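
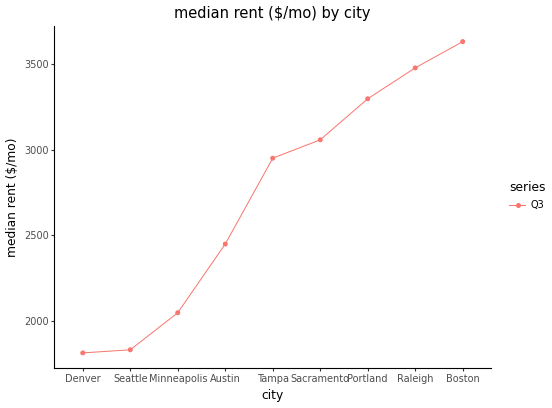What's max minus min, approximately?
≈ 1800

Max Boston ≈ 3600, min Denver ≈ 1800; range ≈ 1800.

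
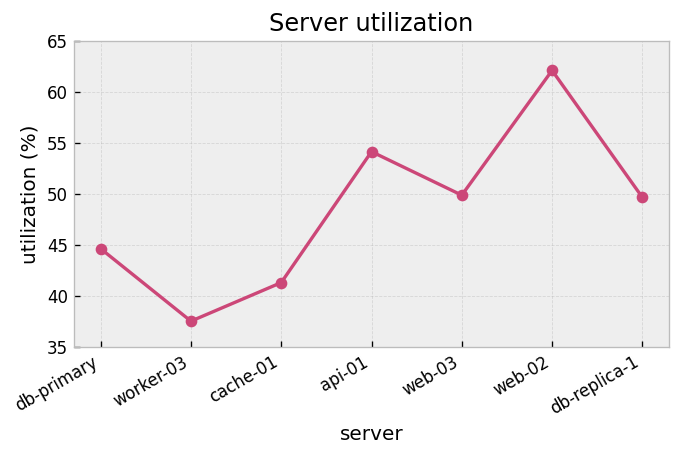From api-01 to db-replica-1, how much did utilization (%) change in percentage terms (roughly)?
api-01 ≈ 55, db-replica-1 ≈ 50; (50 − 55) / 55 ≈ -9.1%.

≈ -9.1%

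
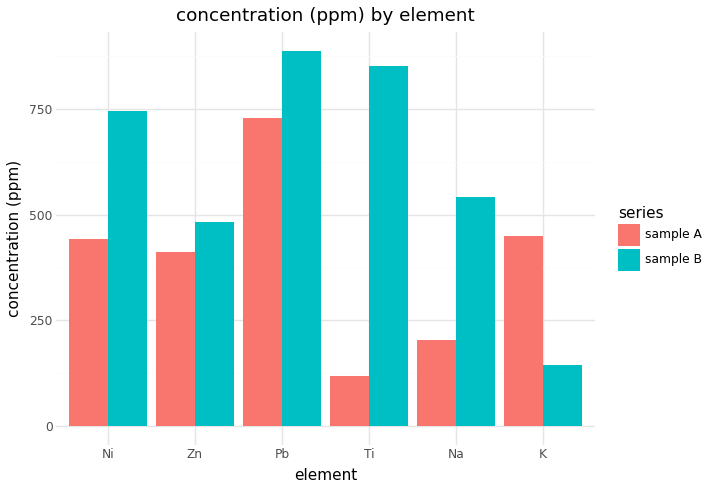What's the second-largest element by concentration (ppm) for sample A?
K

Top 3 for sample A: Pb ≈ 700, K ≈ 500, Ni ≈ 400.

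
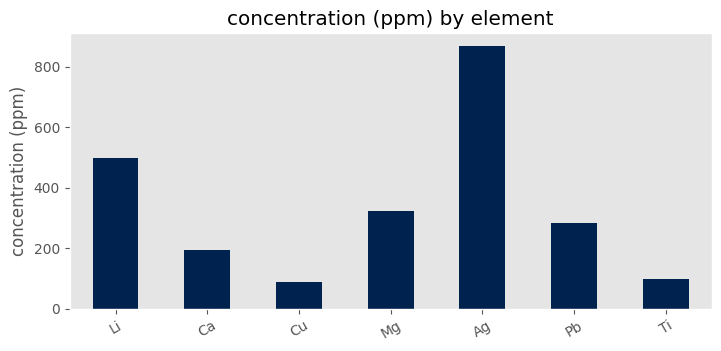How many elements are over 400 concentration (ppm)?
2

Above 400: Li, Ag.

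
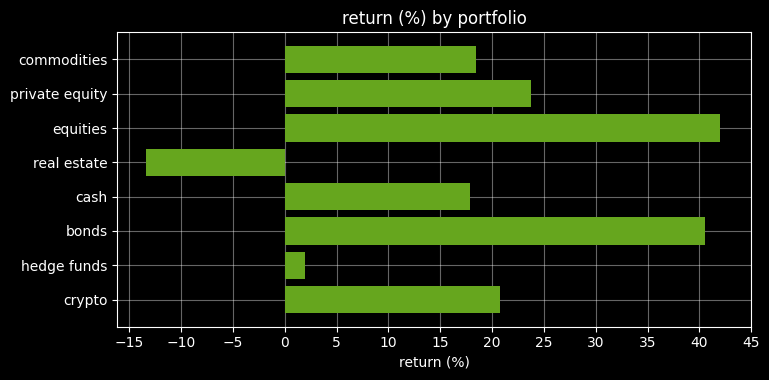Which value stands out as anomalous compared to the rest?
real estate

real estate ≈ -15; the rest sit between ≈ 0 and ≈ 40.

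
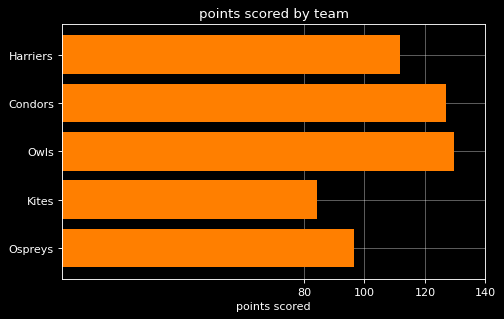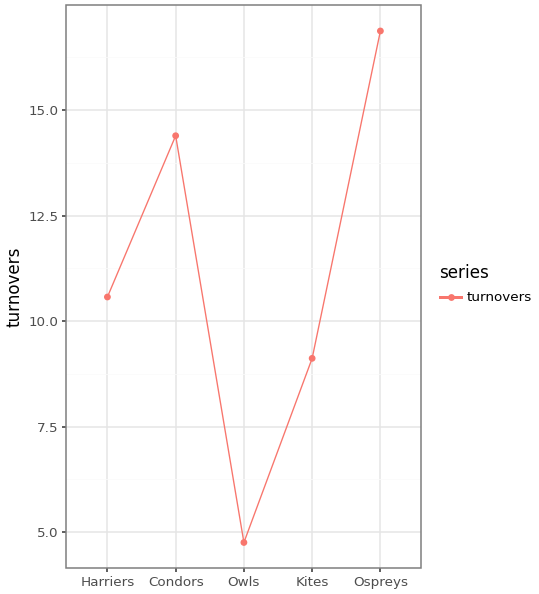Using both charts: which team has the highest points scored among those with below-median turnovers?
Owls

Chart 2 median turnovers ≈ 10; below-median teams: Owls, Kites. Among those, Owls has the highest points scored (≈ 120).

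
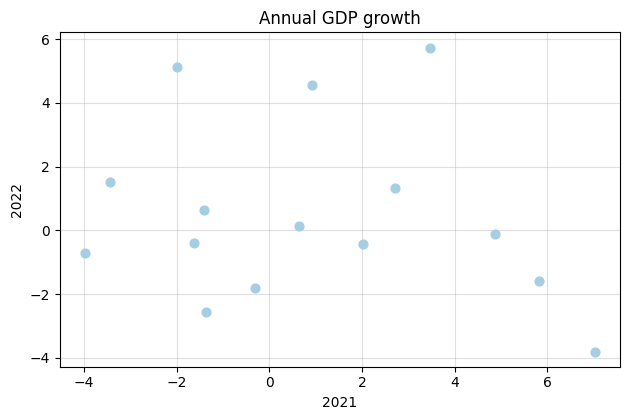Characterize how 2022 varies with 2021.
no clear correlation

Points are roughly uncorrelated; weak (|r| ≈ 0.2).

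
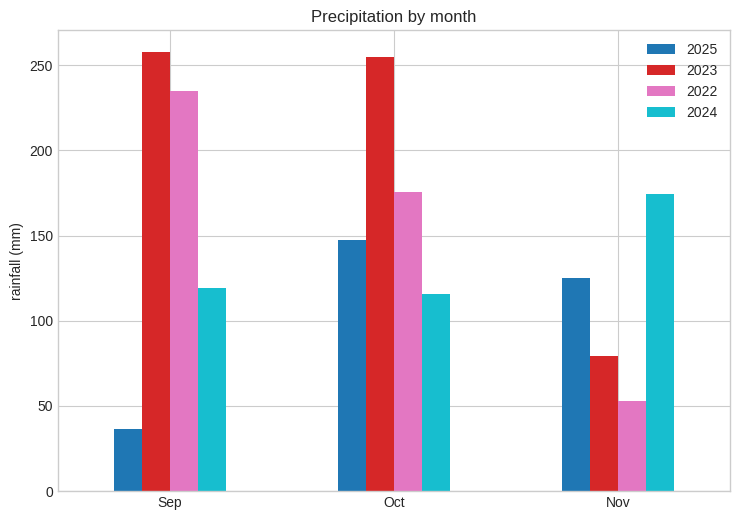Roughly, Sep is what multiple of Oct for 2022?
Sep ≈ 225, Oct ≈ 175; 225/175 ≈ 1.29.

≈ 1.29×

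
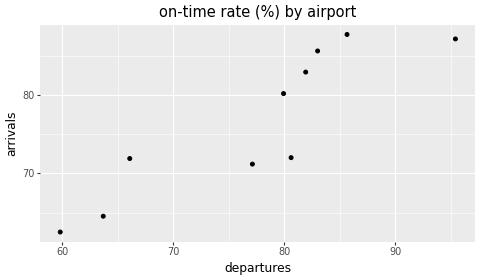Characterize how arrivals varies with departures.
positive, strong

Points are positively correlated; strong (|r| ≈ 0.9).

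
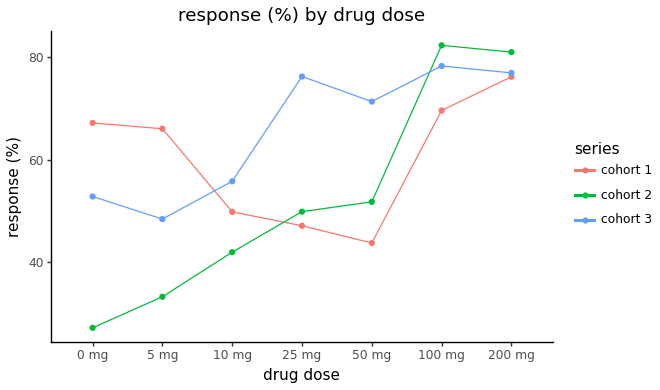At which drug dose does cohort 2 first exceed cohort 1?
10 mg: cohort 2 ≈ 40 vs cohort 1 ≈ 50 (not yet); 25 mg: cohort 2 ≈ 50 vs cohort 1 ≈ 45 (first crossover).

25 mg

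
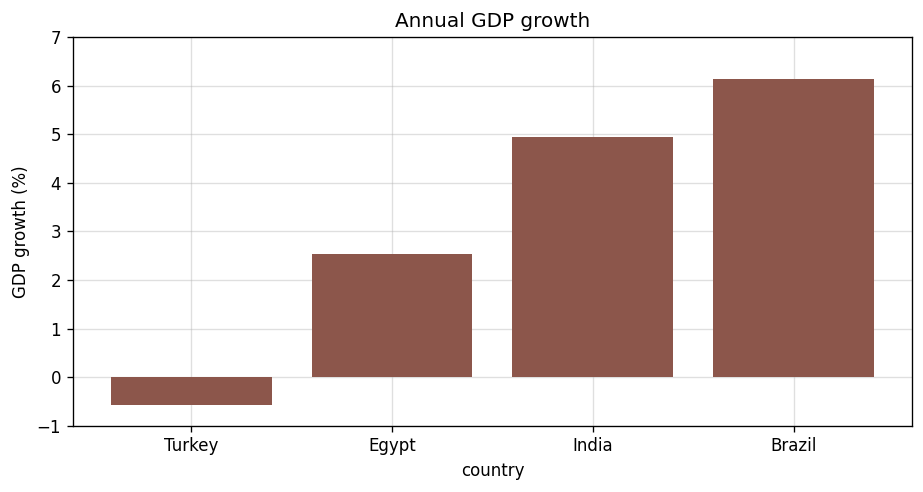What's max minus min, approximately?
≈ 7

Max Brazil ≈ 6, min Turkey ≈ -1; range ≈ 7.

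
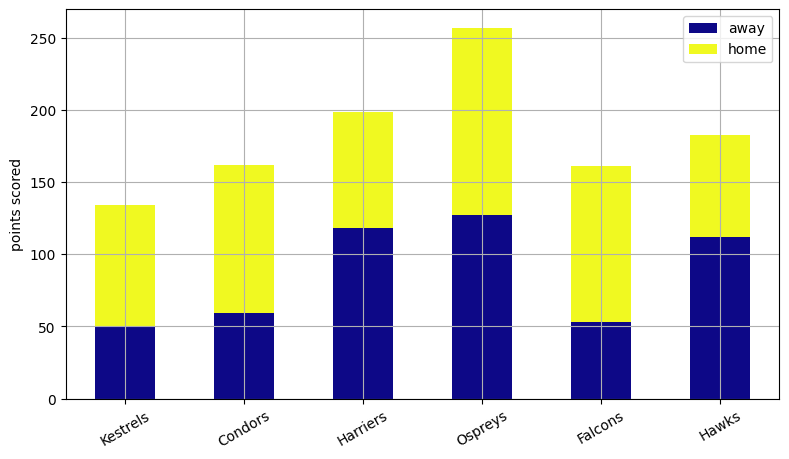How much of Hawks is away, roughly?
≈ 100

away top ≈ 100, bottom ≈ 0; segment ≈ 100.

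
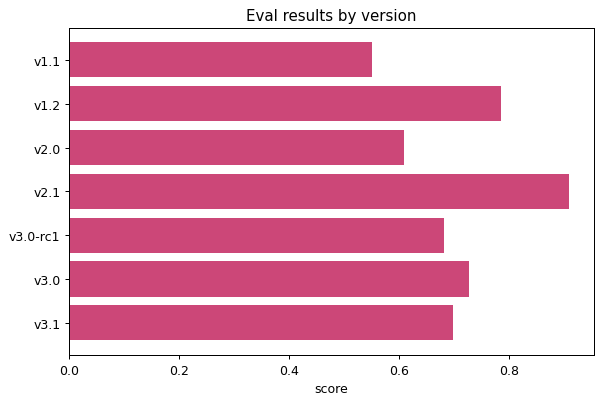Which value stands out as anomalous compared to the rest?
v2.1 ≈ 0.9; the rest sit between ≈ 0.6 and ≈ 0.8.

v2.1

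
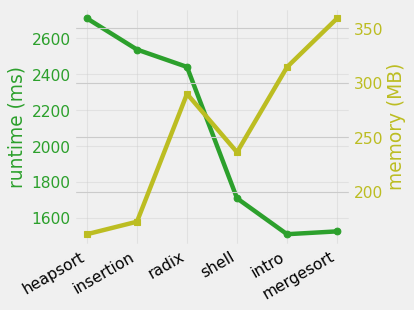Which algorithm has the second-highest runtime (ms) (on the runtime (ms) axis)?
Top 3 (on the runtime (ms) axis): heapsort ≈ 2800, insertion ≈ 2600, radix ≈ 2400.

insertion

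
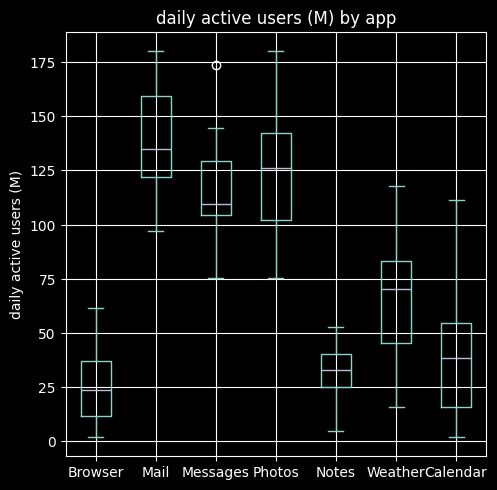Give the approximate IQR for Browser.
≈ 30

Q3 ≈ 40, Q1 ≈ 10; IQR ≈ 30.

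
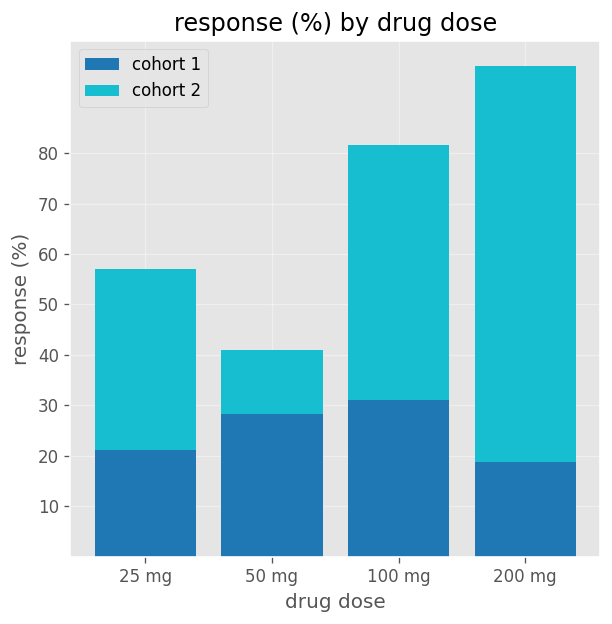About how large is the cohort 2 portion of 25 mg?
≈ 40

cohort 2 top ≈ 60, bottom ≈ 20; segment ≈ 40.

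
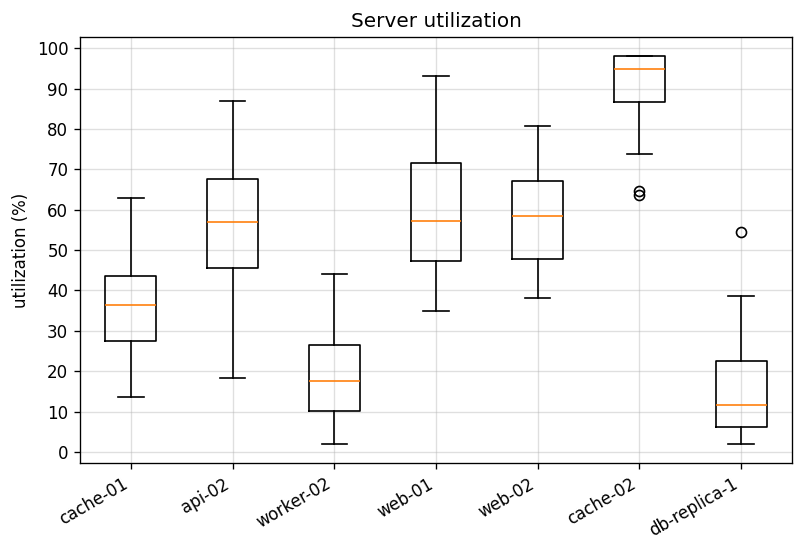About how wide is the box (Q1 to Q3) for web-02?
Q3 ≈ 70, Q1 ≈ 50; IQR ≈ 20.

≈ 20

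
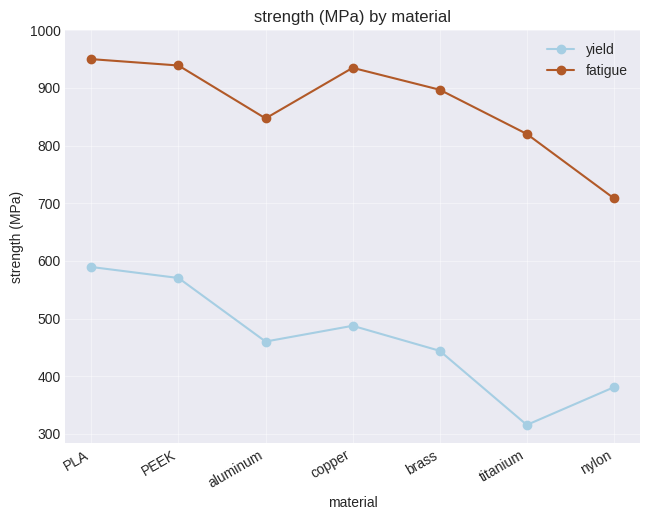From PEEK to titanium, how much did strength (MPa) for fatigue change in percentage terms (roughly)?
PEEK ≈ 900, titanium ≈ 800; (800 − 900) / 900 ≈ -11.1%.

≈ -11.1%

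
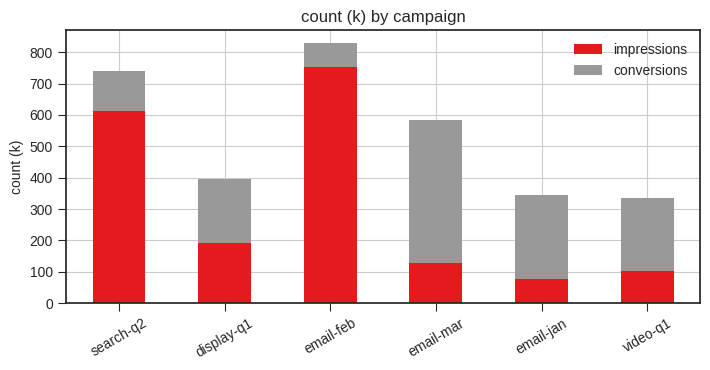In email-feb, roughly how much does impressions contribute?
impressions top ≈ 800, bottom ≈ 0; segment ≈ 800.

≈ 800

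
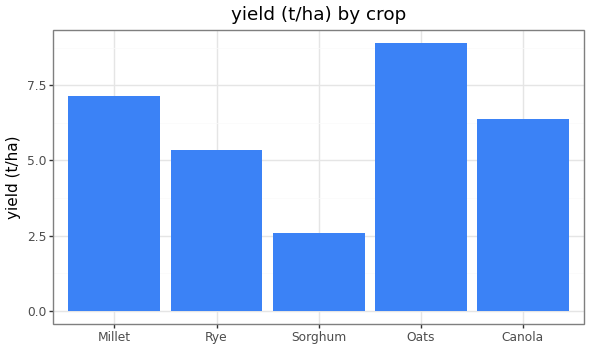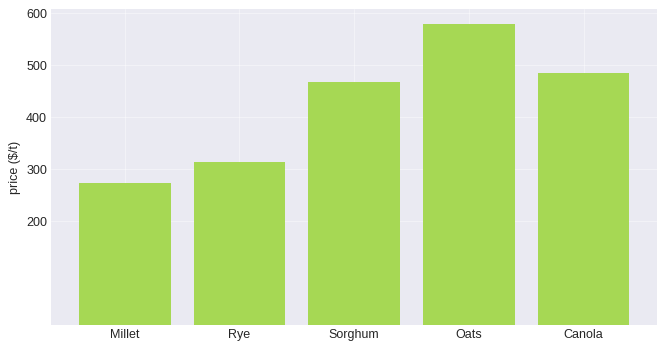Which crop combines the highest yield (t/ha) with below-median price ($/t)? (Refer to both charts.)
Millet

Chart 2 median price ($/t) ≈ 500; below-median crops: Millet, Rye. Among those, Millet has the highest yield (t/ha) (≈ 7).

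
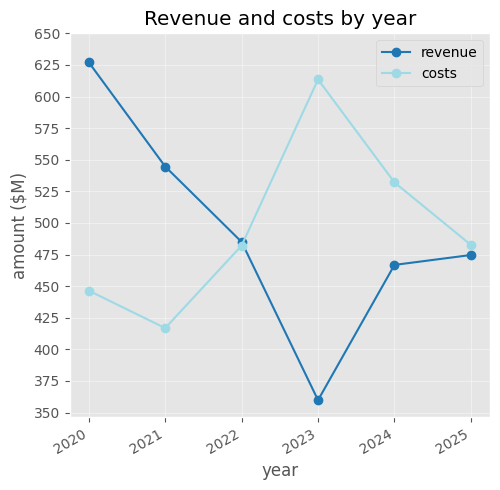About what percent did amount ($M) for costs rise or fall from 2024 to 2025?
≈ -9.5%

2024 ≈ 525, 2025 ≈ 475; (475 − 525) / 525 ≈ -9.5%.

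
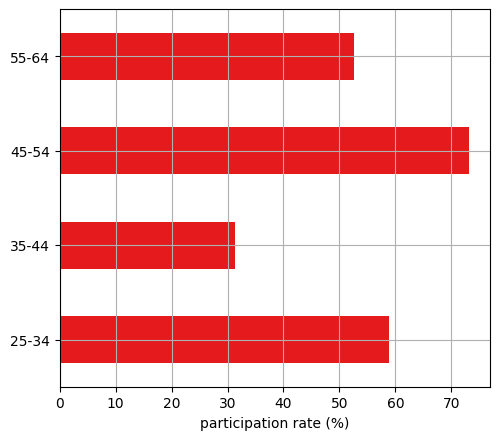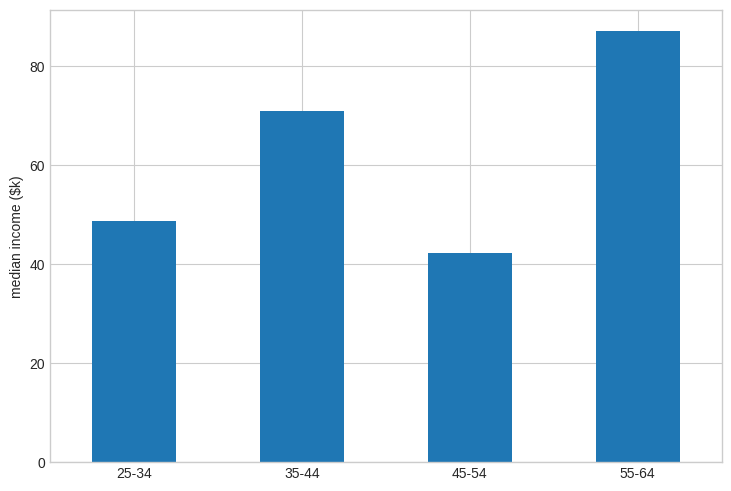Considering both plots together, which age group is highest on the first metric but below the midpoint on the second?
Chart 2 median median income ($k) ≈ 60; below-median age groups: 25-34, 45-54. Among those, 45-54 has the highest participation rate (%) (≈ 70).

45-54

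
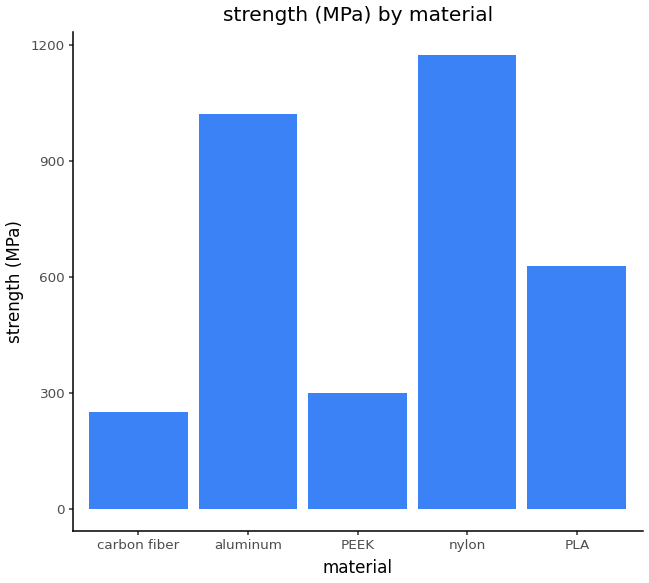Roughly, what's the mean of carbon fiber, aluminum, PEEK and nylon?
≈ 700

(300 + 1000 + 300 + 1200) / 4 ≈ 700.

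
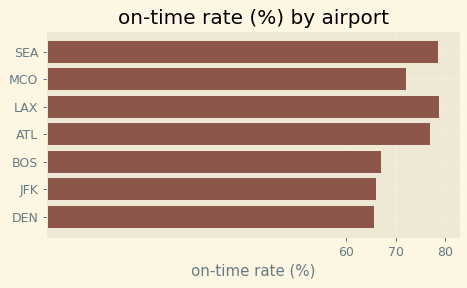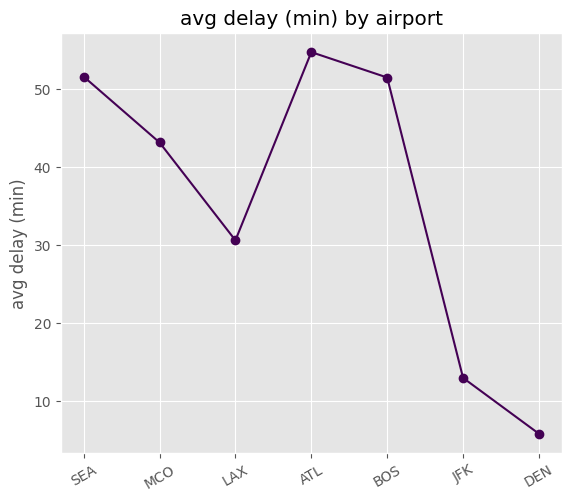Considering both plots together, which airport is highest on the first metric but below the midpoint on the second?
LAX

Chart 2 median avg delay (min) ≈ 40; below-median airports: LAX, JFK, DEN. Among those, LAX has the highest on-time rate (%) (≈ 80).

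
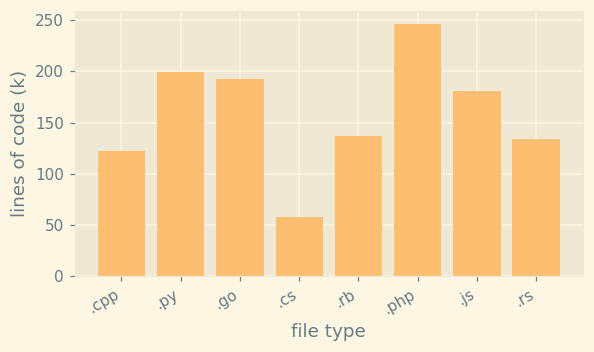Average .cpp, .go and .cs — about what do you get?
(125 + 200 + 50) / 3 ≈ 125.

≈ 125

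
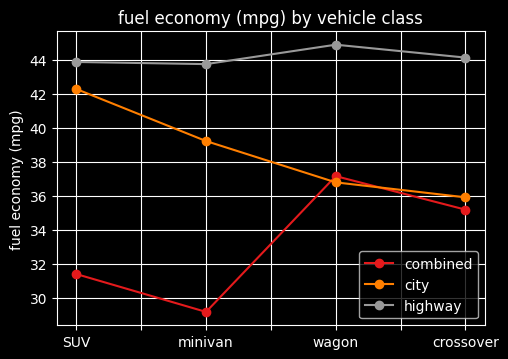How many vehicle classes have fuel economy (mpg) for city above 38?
Above 38: SUV, minivan.

2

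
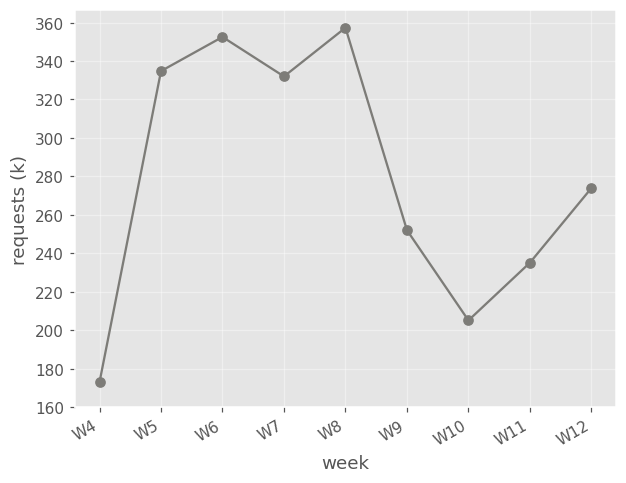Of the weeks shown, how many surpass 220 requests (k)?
Above 220: W5, W6, W7, W8, W9, W11, W12.

7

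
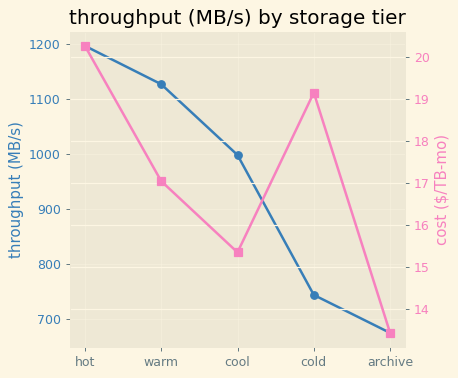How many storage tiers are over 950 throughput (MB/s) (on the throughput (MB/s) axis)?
3

Above 950: hot, warm, cool.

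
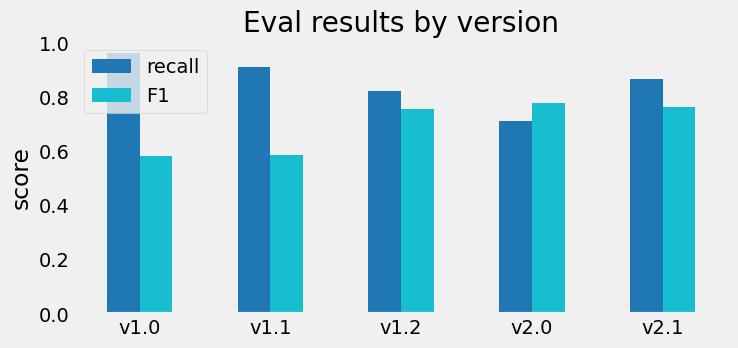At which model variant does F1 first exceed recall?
v2.0

v1.2: F1 ≈ 0.8 vs recall ≈ 0.8 (not yet); v2.0: F1 ≈ 0.8 vs recall ≈ 0.7 (first crossover).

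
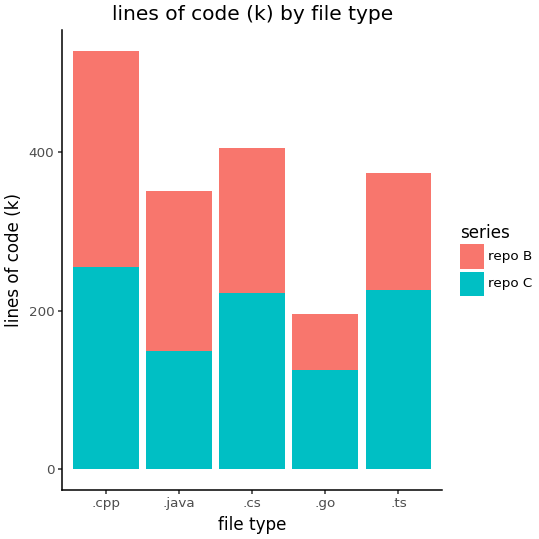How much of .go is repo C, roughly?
≈ 100

repo C top ≈ 100, bottom ≈ 0; segment ≈ 100.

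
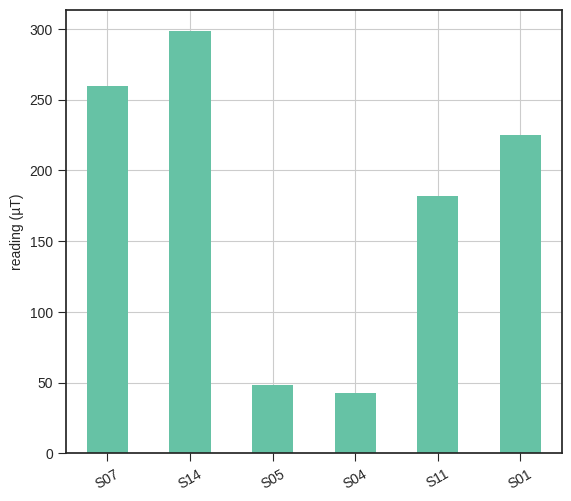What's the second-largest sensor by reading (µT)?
Top 3: S14 ≈ 300, S07 ≈ 250, S01 ≈ 225.

S07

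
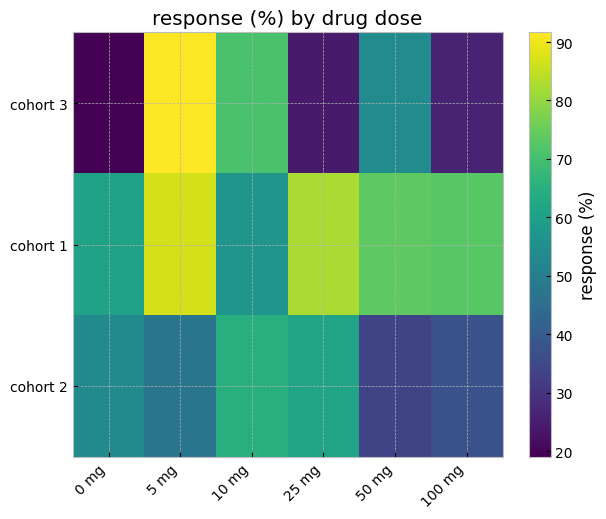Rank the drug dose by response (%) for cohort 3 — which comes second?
10 mg

Top 3 for cohort 3: 5 mg ≈ 90, 10 mg ≈ 70, 50 mg ≈ 50.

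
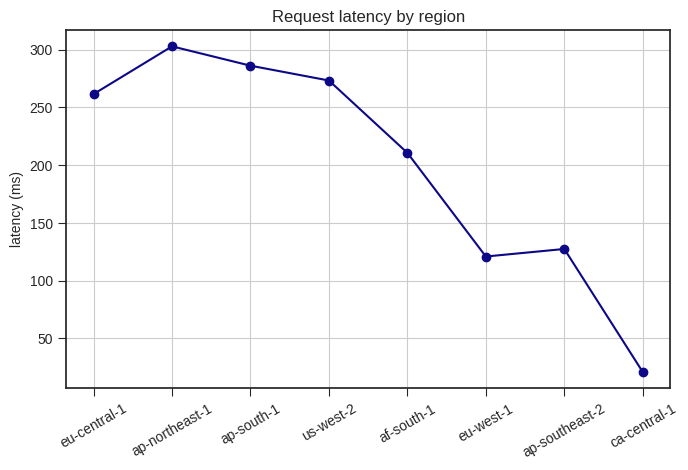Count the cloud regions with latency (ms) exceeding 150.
Above 150: eu-central-1, ap-northeast-1, ap-south-1, us-west-2, af-south-1.

5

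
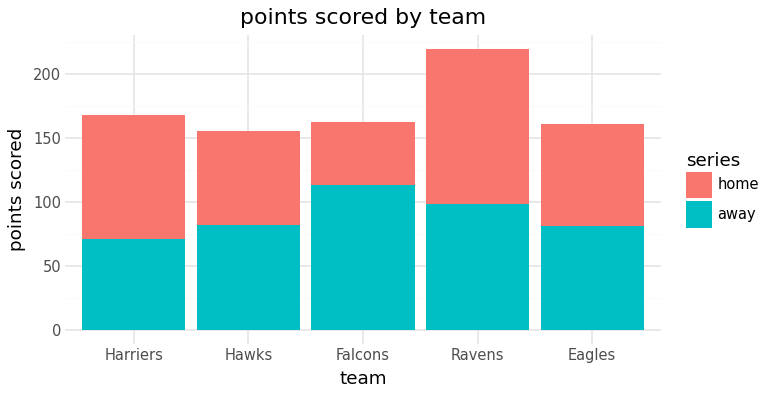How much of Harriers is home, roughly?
≈ 80

home top ≈ 160, bottom ≈ 80; segment ≈ 80.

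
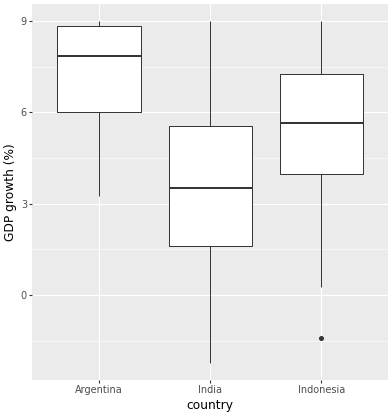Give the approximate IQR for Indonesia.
Q3 ≈ 7.5, Q1 ≈ 4.0; IQR ≈ 3.5.

≈ 3.5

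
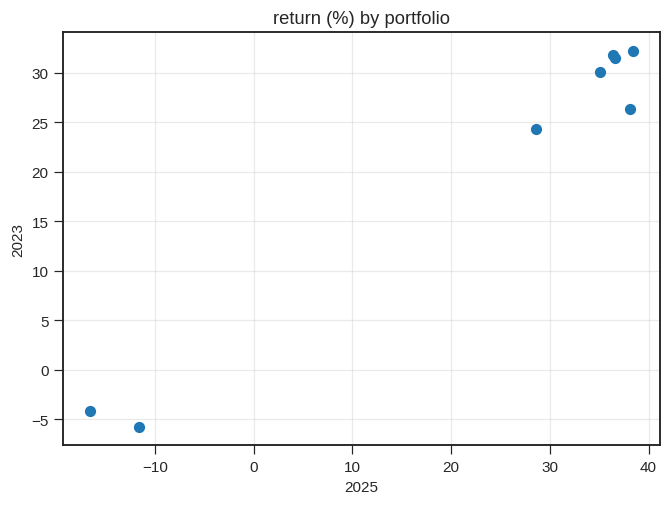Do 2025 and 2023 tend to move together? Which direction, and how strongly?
positive, strong

Points are positively correlated; strong (|r| ≈ 1.0).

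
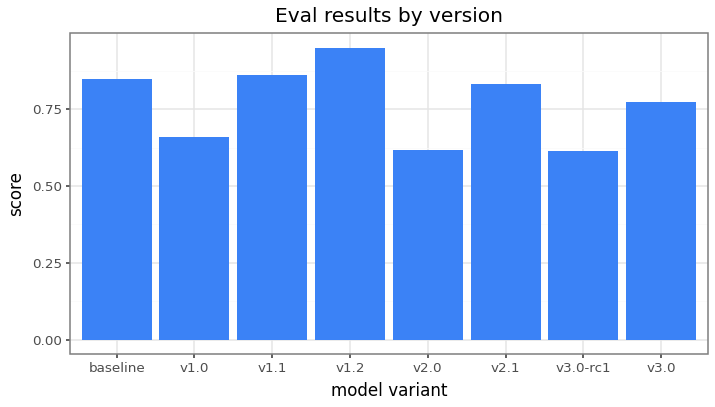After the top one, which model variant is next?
v1.1

Top 3: v1.2 ≈ 1.0, v1.1 ≈ 0.9, baseline ≈ 0.8.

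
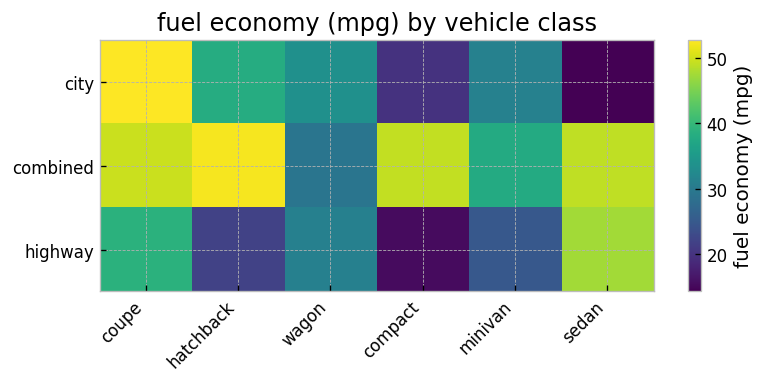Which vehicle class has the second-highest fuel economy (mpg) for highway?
coupe

Top 3 for highway: sedan ≈ 45, coupe ≈ 40, wagon ≈ 30.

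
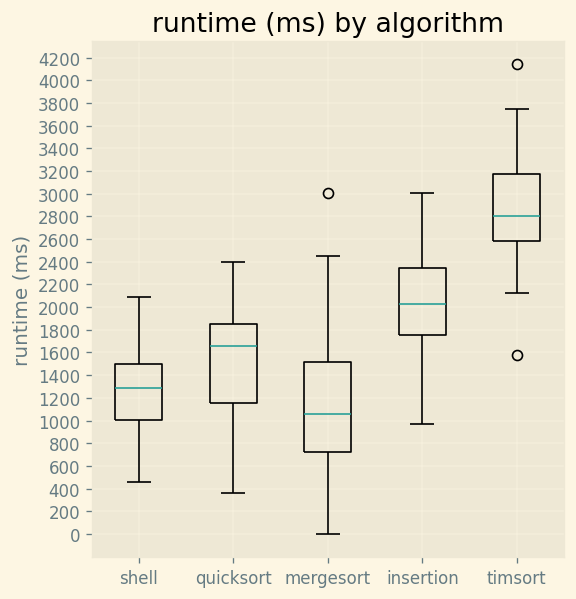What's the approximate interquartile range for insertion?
Q3 ≈ 2400, Q1 ≈ 1800; IQR ≈ 600.

≈ 600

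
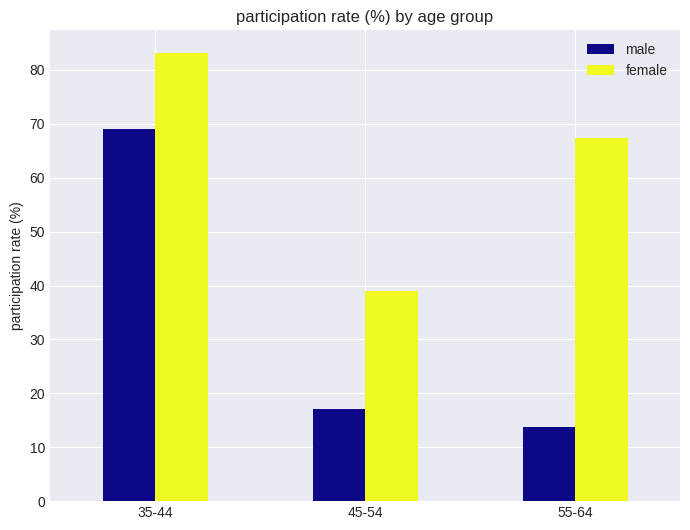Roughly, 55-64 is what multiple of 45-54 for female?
≈ 1.75×

55-64 ≈ 70, 45-54 ≈ 40; 70/40 ≈ 1.75.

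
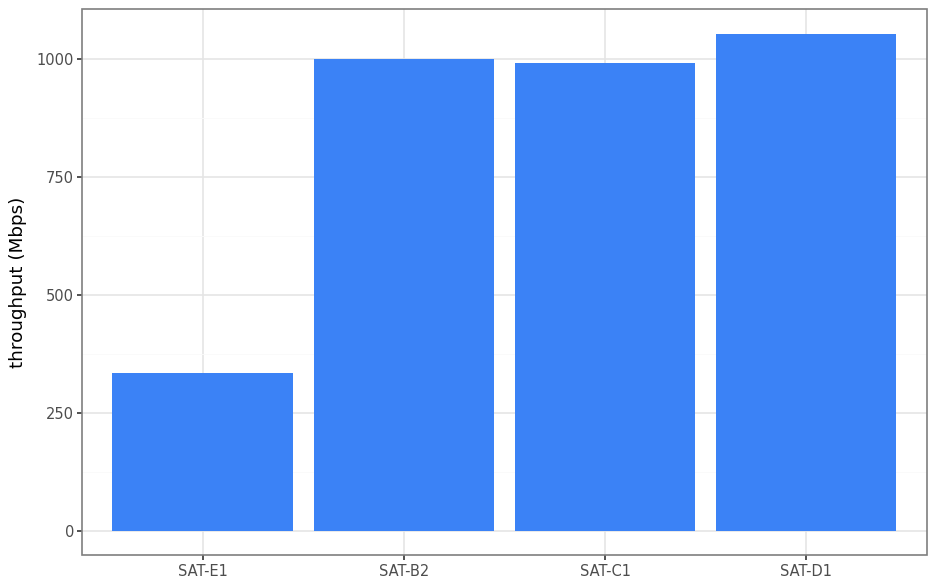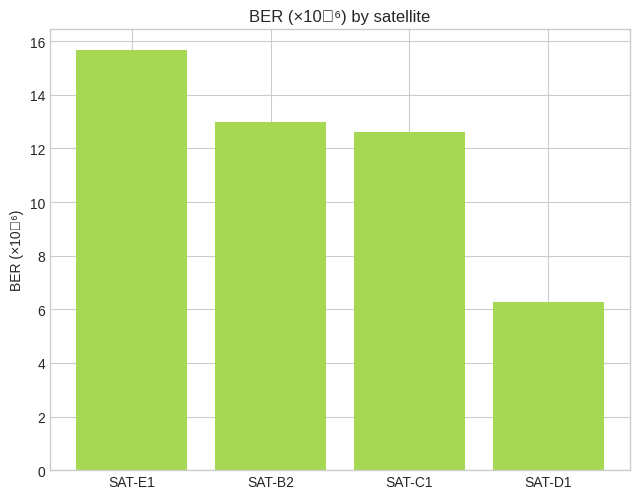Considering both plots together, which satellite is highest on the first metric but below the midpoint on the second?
Chart 2 median BER (×10⁻⁶) ≈ 12; below-median satellites: SAT-C1, SAT-D1. Among those, SAT-D1 has the highest throughput (Mbps) (≈ 1100).

SAT-D1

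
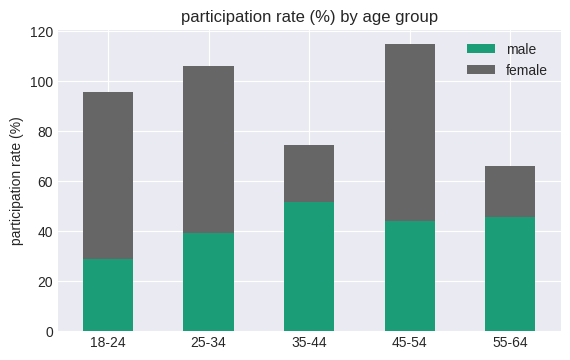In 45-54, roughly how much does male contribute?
≈ 40

male top ≈ 40, bottom ≈ 0; segment ≈ 40.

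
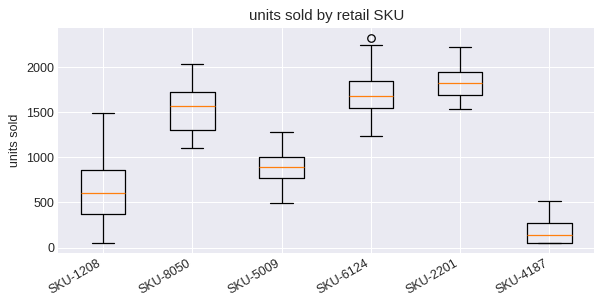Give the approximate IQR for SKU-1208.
≈ 400

Q3 ≈ 800, Q1 ≈ 400; IQR ≈ 400.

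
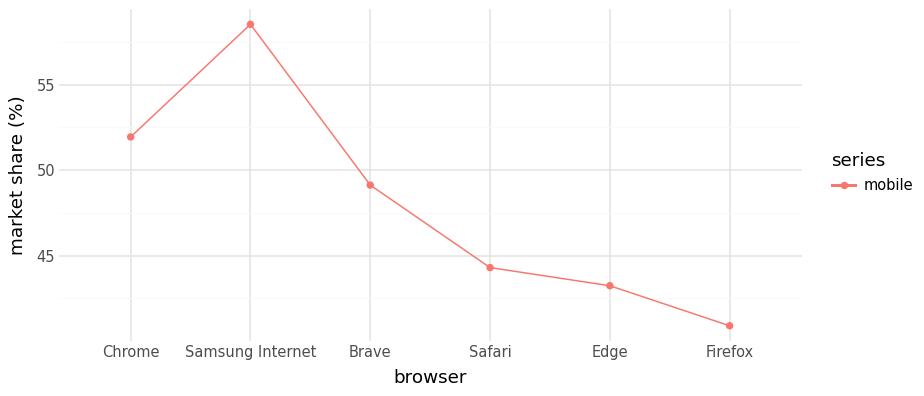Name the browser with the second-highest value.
Top 3: Samsung Internet ≈ 58, Chrome ≈ 52, Brave ≈ 50.

Chrome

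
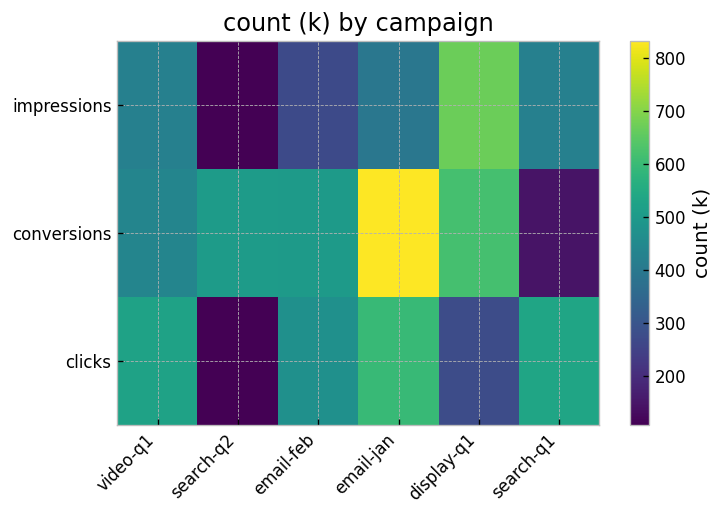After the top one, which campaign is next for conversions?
Top 3 for conversions: email-jan ≈ 800, display-q1 ≈ 600, search-q2 ≈ 500.

display-q1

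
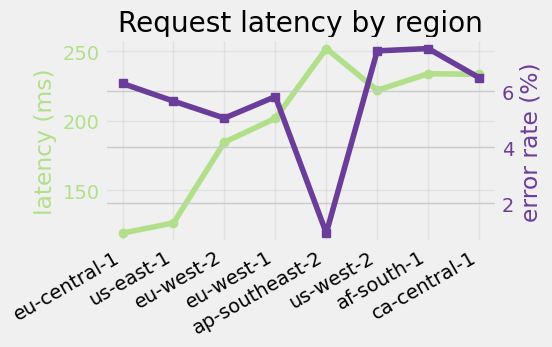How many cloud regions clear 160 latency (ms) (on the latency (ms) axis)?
Above 160: eu-west-2, eu-west-1, ap-southeast-2, us-west-2, af-south-1, ca-central-1.

6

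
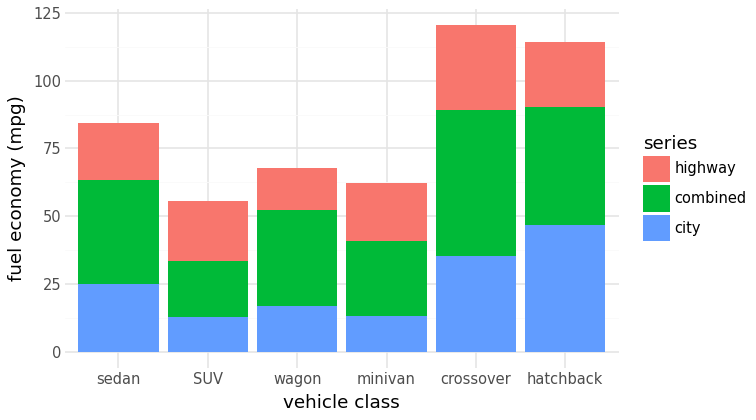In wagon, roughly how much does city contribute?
city top ≈ 20, bottom ≈ 0; segment ≈ 20.

≈ 20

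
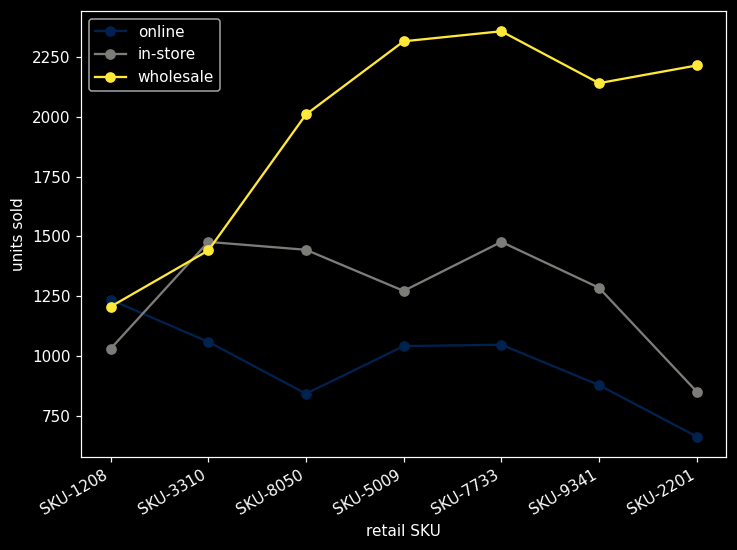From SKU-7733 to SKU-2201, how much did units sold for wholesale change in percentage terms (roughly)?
≈ -8.3%

SKU-7733 ≈ 2400, SKU-2201 ≈ 2200; (2200 − 2400) / 2400 ≈ -8.3%.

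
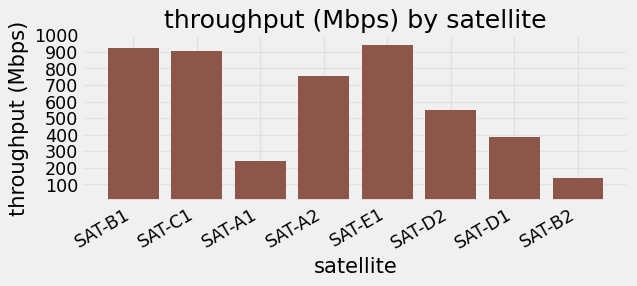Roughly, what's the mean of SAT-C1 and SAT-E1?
≈ 900

(900 + 900) / 2 ≈ 900.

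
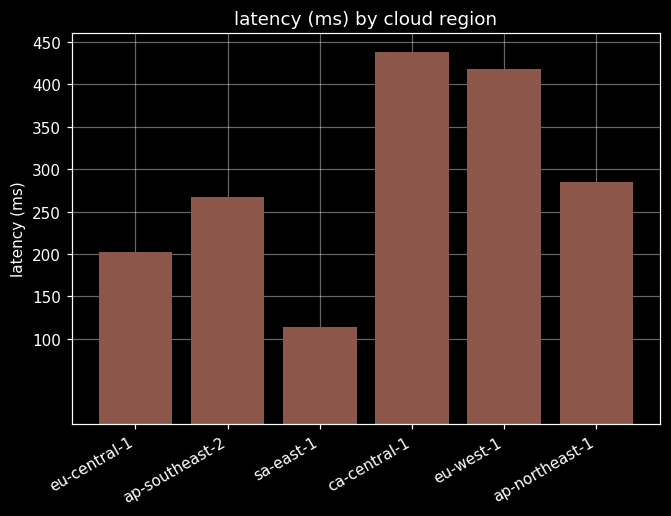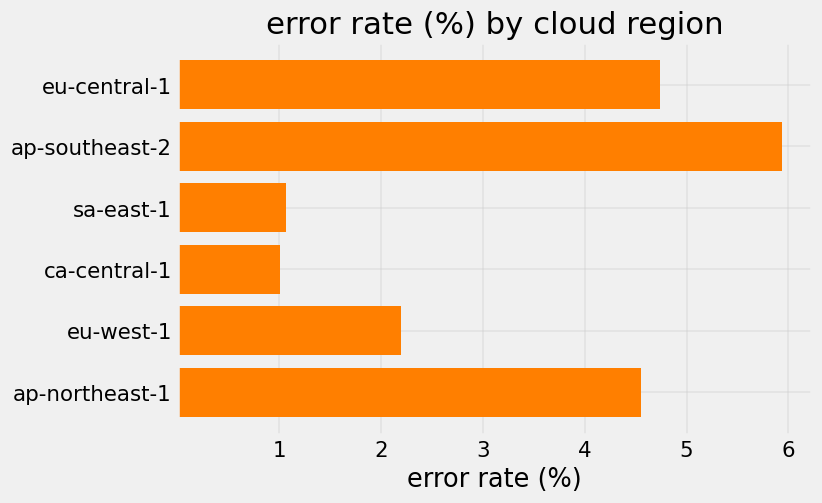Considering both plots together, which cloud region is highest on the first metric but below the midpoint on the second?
Chart 2 median error rate (%) ≈ 3; below-median cloud regions: sa-east-1, ca-central-1, eu-west-1. Among those, ca-central-1 has the highest latency (ms) (≈ 450).

ca-central-1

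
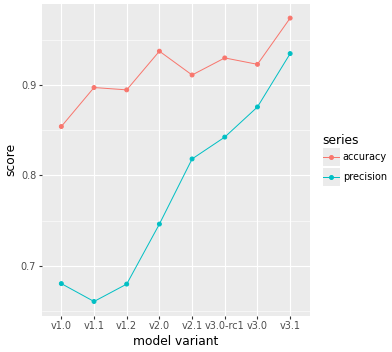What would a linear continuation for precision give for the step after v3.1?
Last three: 0.85, 0.90, 0.95 → slope ≈ 0.05/step → next ≈ 1.

≈ 1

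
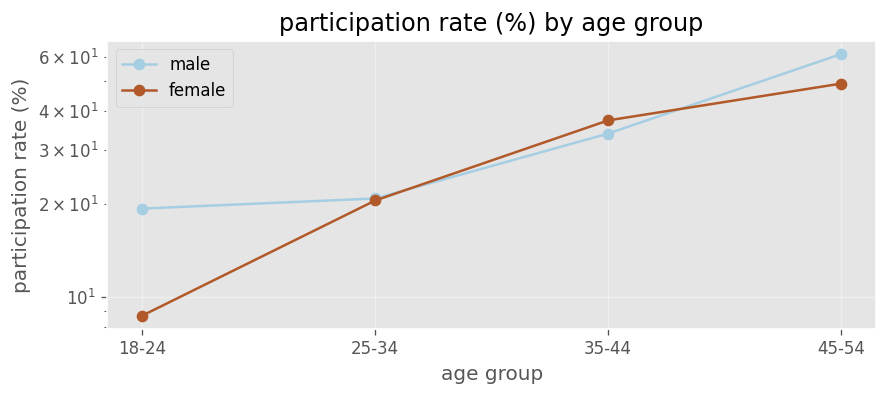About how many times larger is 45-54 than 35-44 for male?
45-54 ≈ 60, 35-44 ≈ 35; 60/35 ≈ 1.71.

≈ 1.71×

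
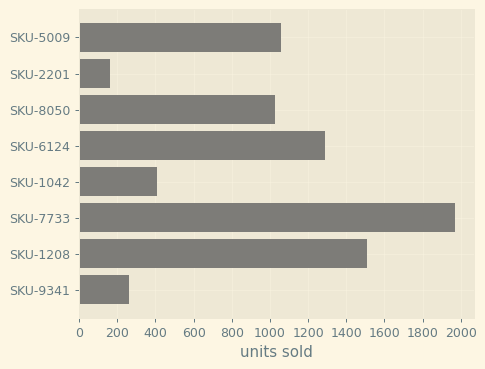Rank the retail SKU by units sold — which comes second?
Top 3: SKU-7733 ≈ 2000, SKU-1208 ≈ 1600, SKU-6124 ≈ 1200.

SKU-1208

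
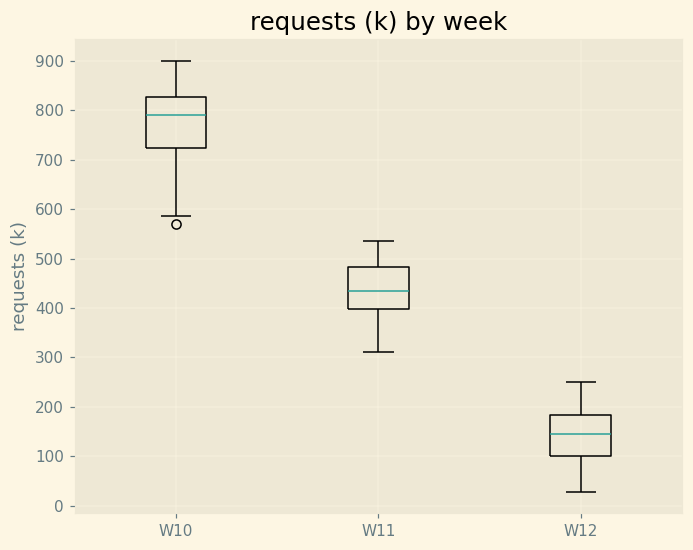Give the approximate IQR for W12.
Q3 ≈ 200, Q1 ≈ 100; IQR ≈ 100.

≈ 100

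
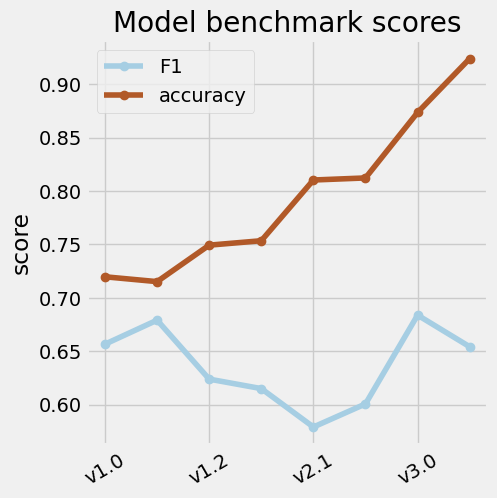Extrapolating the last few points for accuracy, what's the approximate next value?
≈ 0.95

Last three: 0.80, 0.85, 0.90 → slope ≈ 0.05/step → next ≈ 0.95.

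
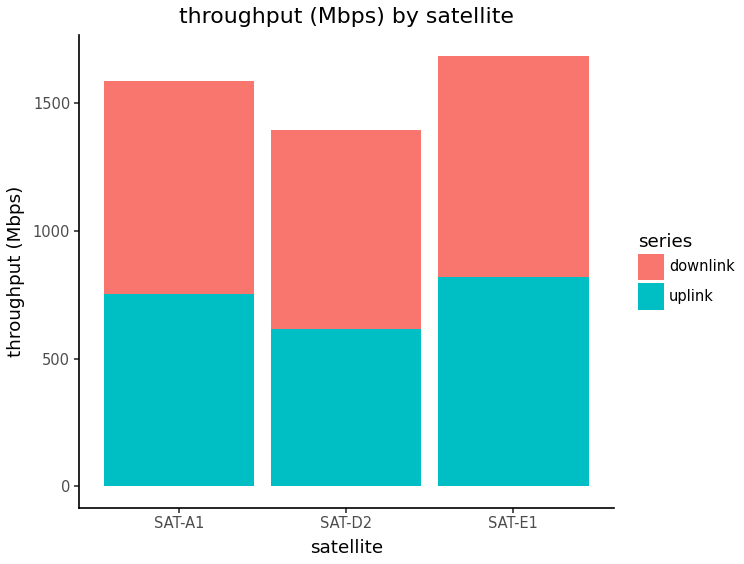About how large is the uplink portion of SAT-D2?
uplink top ≈ 600, bottom ≈ 0; segment ≈ 600.

≈ 600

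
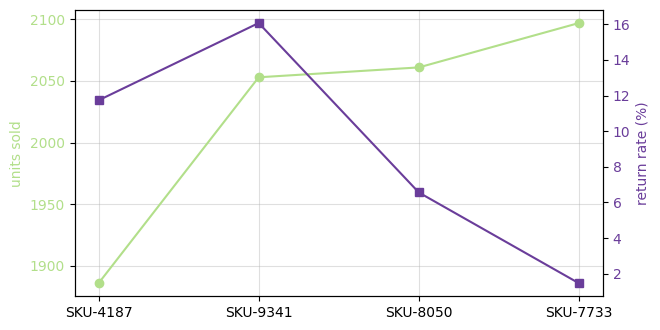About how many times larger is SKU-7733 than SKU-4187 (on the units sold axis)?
SKU-7733 ≈ 2100, SKU-4187 ≈ 1880; 2100/1880 ≈ 1.12.

≈ 1.12×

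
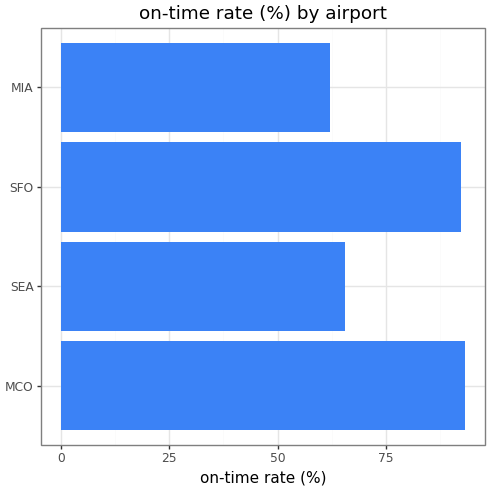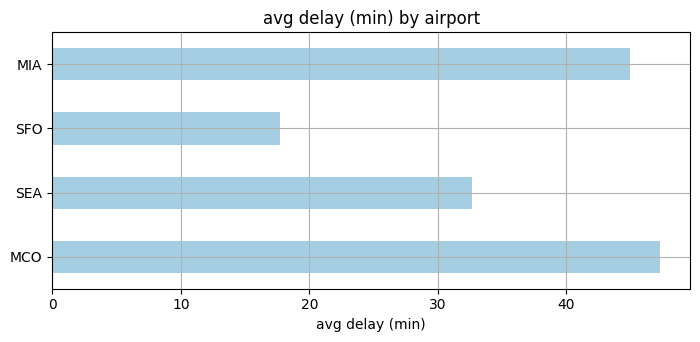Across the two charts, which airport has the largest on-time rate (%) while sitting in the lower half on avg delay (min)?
SFO

Chart 2 median avg delay (min) ≈ 40; below-median airports: SEA, SFO. Among those, SFO has the highest on-time rate (%) (≈ 90).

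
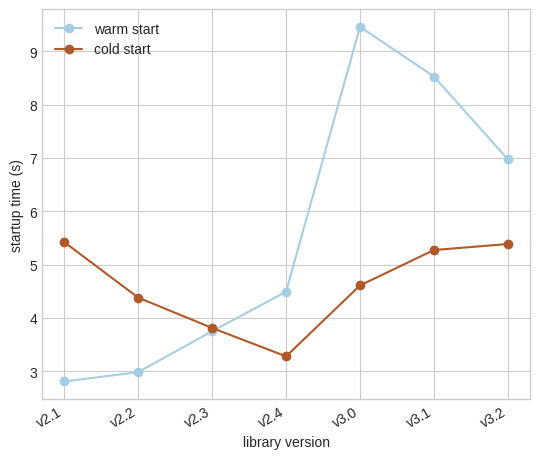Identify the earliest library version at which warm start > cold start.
v2.4

v2.3: warm start ≈ 4 vs cold start ≈ 4 (not yet); v2.4: warm start ≈ 4 vs cold start ≈ 3 (first crossover).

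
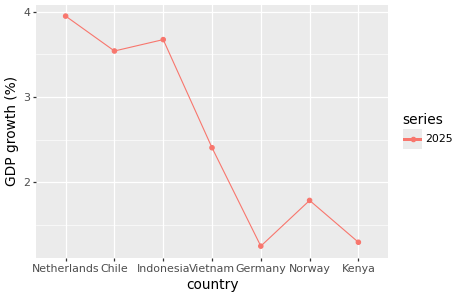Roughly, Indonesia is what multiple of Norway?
≈ 1.75×

Indonesia ≈ 3.5, Norway ≈ 2.0; 3.5/2.0 ≈ 1.75.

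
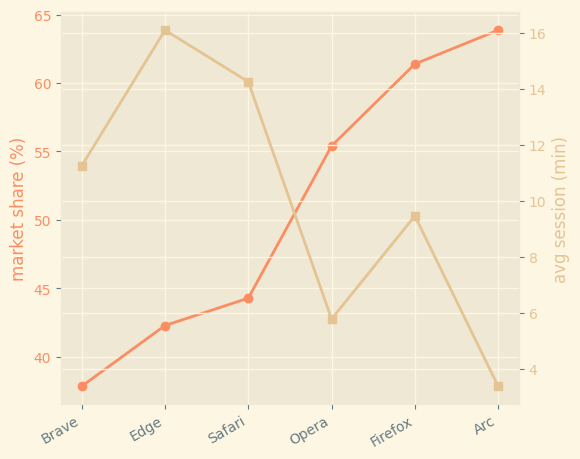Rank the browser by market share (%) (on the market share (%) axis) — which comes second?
Top 3 (on the market share (%) axis): Arc ≈ 65, Firefox ≈ 60, Opera ≈ 55.

Firefox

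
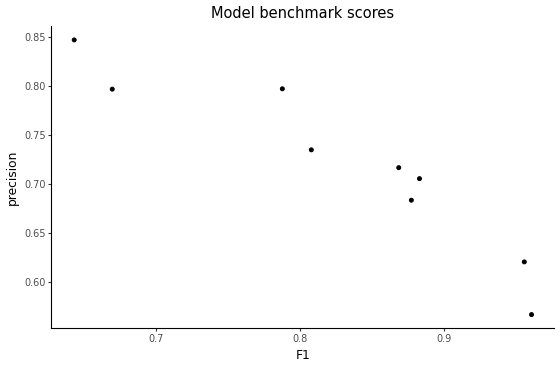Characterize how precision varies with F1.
Points are negatively correlated; strong (|r| ≈ 0.9).

negative, strong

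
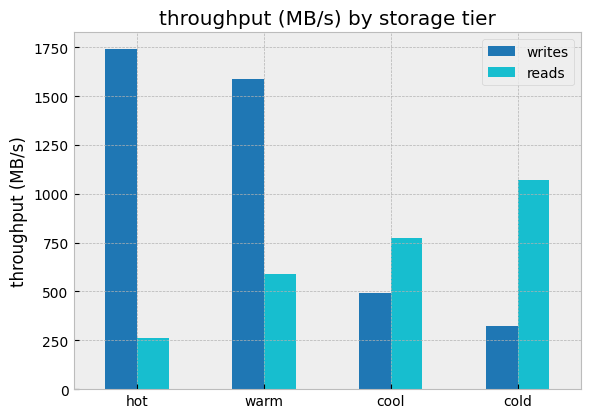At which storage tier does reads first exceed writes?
cool

warm: reads ≈ 600 vs writes ≈ 1600 (not yet); cool: reads ≈ 800 vs writes ≈ 400 (first crossover).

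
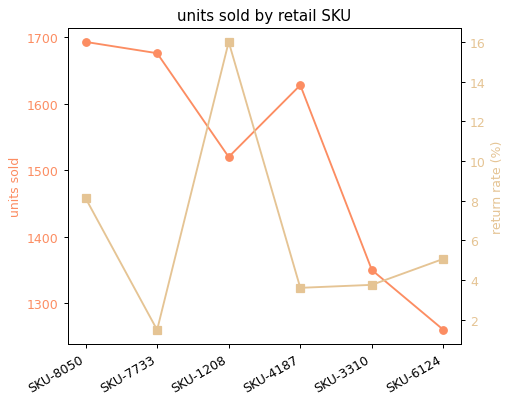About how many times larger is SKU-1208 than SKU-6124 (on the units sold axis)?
≈ 1.2×

SKU-1208 ≈ 1500, SKU-6124 ≈ 1250; 1500/1250 ≈ 1.2.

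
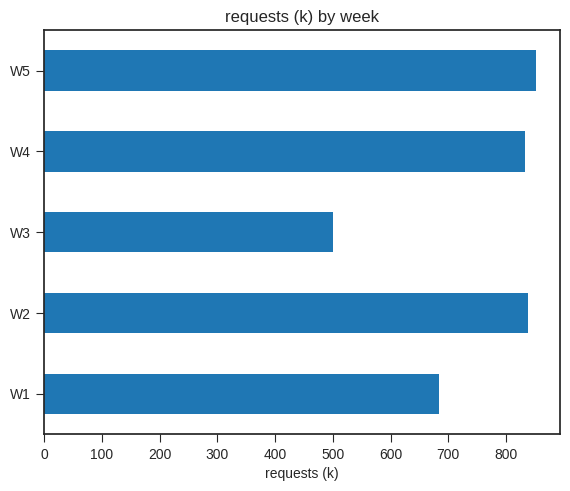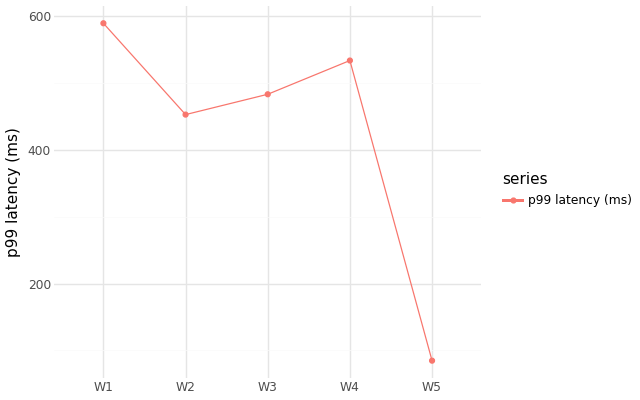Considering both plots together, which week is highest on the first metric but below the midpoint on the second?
W5

Chart 2 median p99 latency (ms) ≈ 500; below-median weeks: W2, W5. Among those, W5 has the highest requests (k) (≈ 900).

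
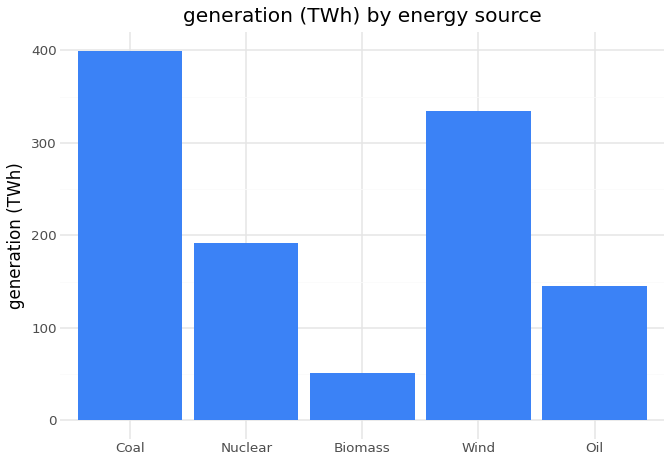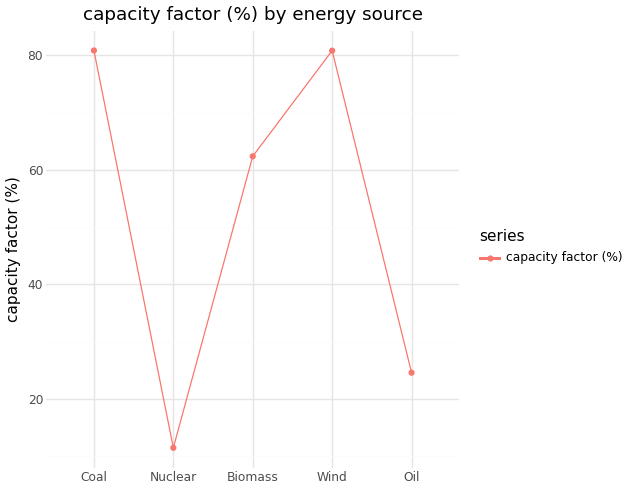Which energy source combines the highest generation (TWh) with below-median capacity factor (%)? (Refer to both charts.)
Nuclear

Chart 2 median capacity factor (%) ≈ 60; below-median energy sources: Nuclear, Oil. Among those, Nuclear has the highest generation (TWh) (≈ 200).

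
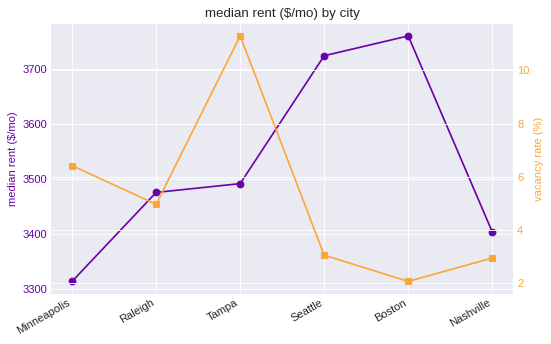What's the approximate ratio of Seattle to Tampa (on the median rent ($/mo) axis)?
≈ 1.06×

Seattle ≈ 3700, Tampa ≈ 3500; 3700/3500 ≈ 1.06.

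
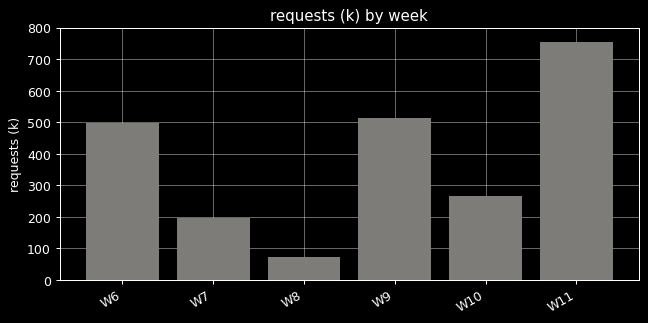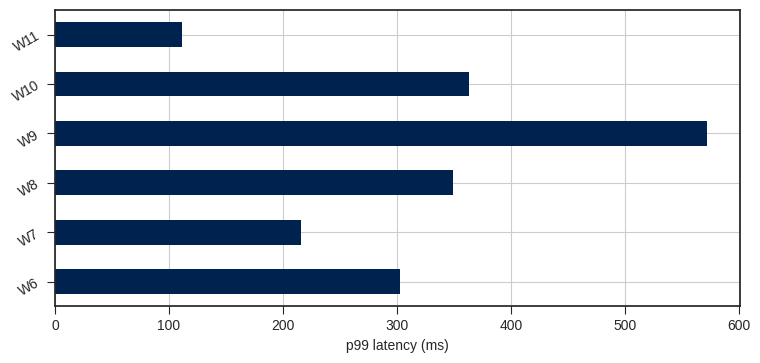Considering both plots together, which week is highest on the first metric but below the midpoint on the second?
Chart 2 median p99 latency (ms) ≈ 300; below-median weeks: W6, W7, W11. Among those, W11 has the highest requests (k) (≈ 800).

W11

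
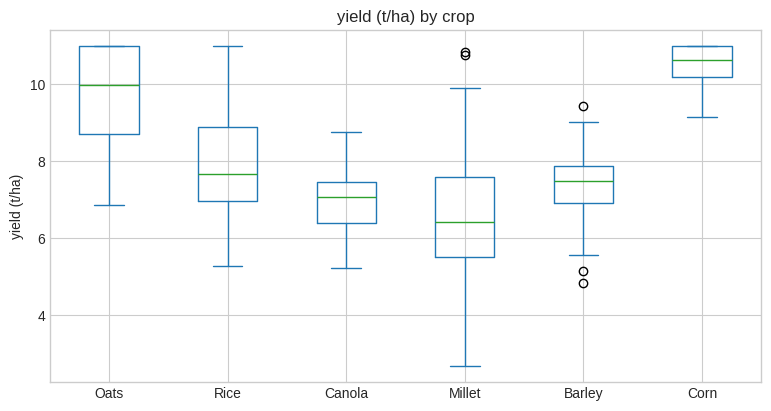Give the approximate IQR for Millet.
≈ 2.0

Q3 ≈ 7.5, Q1 ≈ 5.5; IQR ≈ 2.0.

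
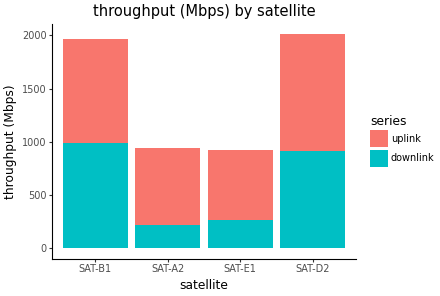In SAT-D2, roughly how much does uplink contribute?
≈ 1000

uplink top ≈ 2000, bottom ≈ 1000; segment ≈ 1000.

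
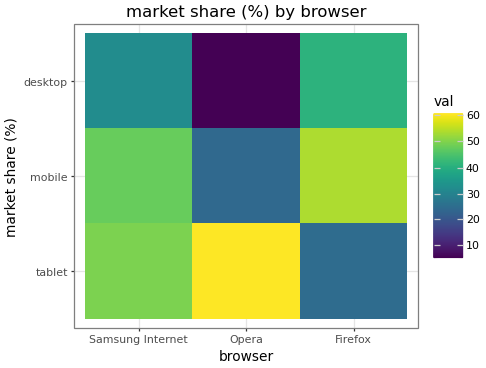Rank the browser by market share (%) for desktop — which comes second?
Samsung Internet

Top 3 for desktop: Firefox ≈ 40, Samsung Internet ≈ 30, Opera ≈ 5.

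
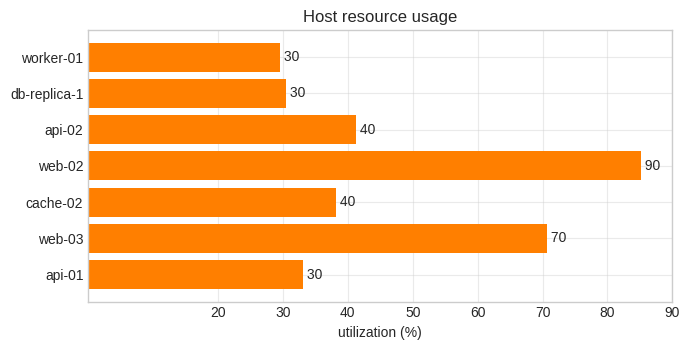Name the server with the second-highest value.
web-03

Top 3: web-02 ≈ 90, web-03 ≈ 70, api-02 ≈ 40.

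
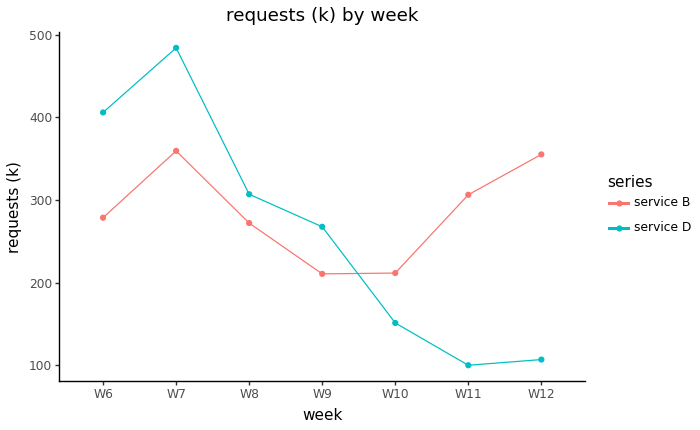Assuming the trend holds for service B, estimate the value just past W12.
Last three: 200, 300, 350 → slope ≈ 75/step → next ≈ 425.

≈ 425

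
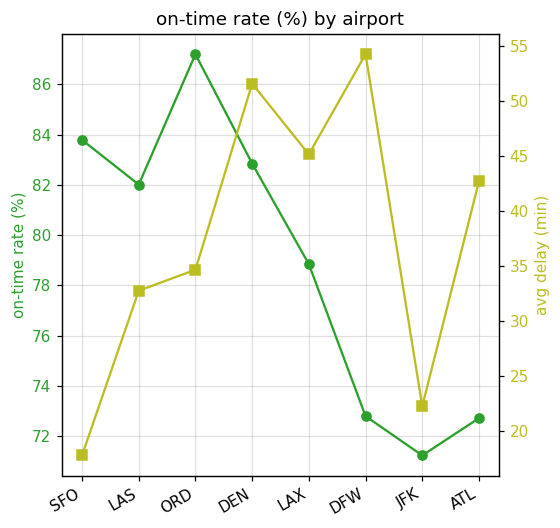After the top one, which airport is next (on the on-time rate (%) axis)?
Top 3 (on the on-time rate (%) axis): ORD ≈ 88, SFO ≈ 84, DEN ≈ 82.

SFO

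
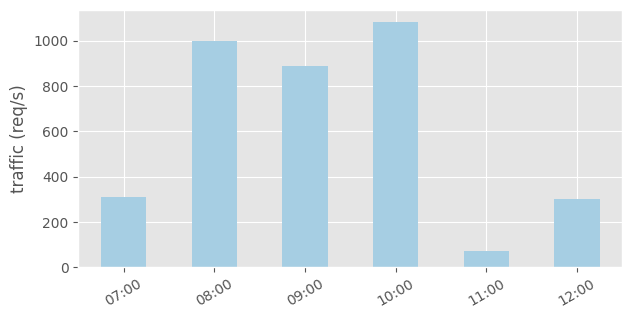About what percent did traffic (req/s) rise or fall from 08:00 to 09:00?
≈ -10%

08:00 ≈ 1000, 09:00 ≈ 900; (900 − 1000) / 1000 ≈ -10%.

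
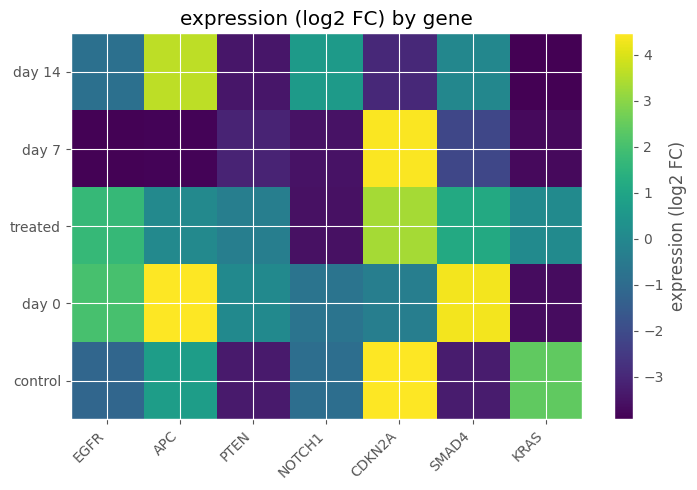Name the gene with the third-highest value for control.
Top 4 for control: CDKN2A ≈ 4, KRAS ≈ 2, APC ≈ 1, NOTCH1 ≈ -1.

APC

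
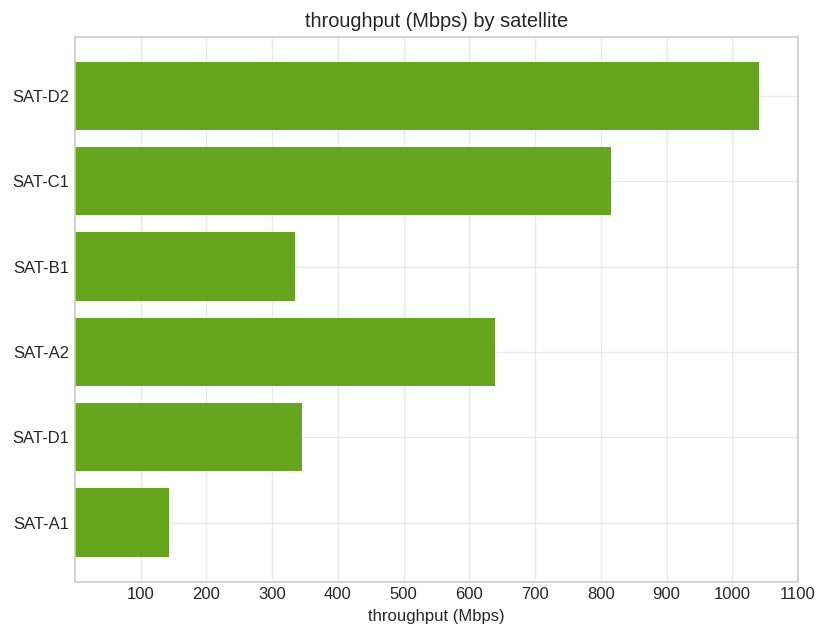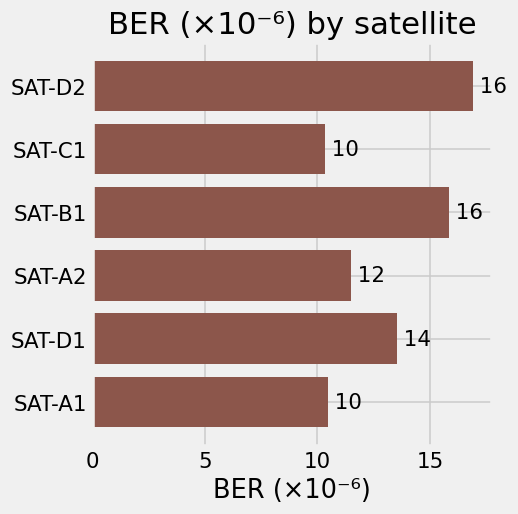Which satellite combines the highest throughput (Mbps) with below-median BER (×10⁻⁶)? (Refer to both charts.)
Chart 2 median BER (×10⁻⁶) ≈ 12; below-median satellites: SAT-C1, SAT-A2, SAT-A1. Among those, SAT-C1 has the highest throughput (Mbps) (≈ 800).

SAT-C1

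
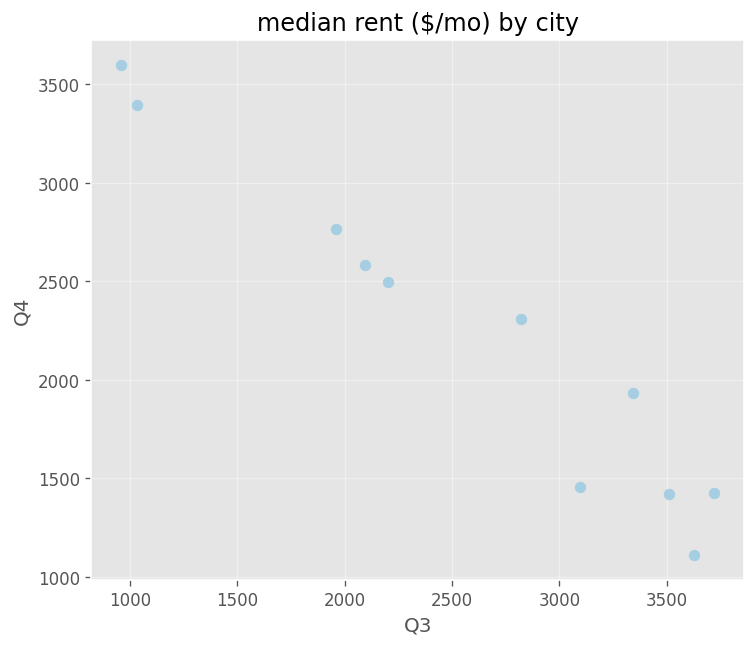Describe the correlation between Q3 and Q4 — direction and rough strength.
Points are negatively correlated; strong (|r| ≈ 1.0).

negative, strong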